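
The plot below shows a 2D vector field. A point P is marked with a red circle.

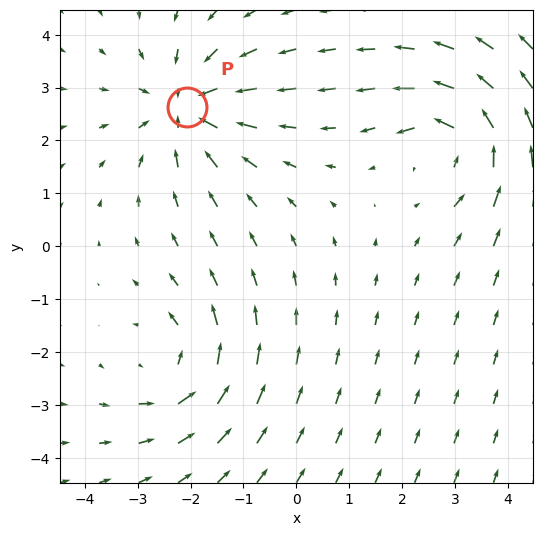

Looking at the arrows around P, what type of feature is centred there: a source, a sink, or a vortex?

sink

At P (-2.1, 2.6) the arrows converge inward. Divergence about -5, curl ≈0 — negative divergence with near-zero curl is a sink.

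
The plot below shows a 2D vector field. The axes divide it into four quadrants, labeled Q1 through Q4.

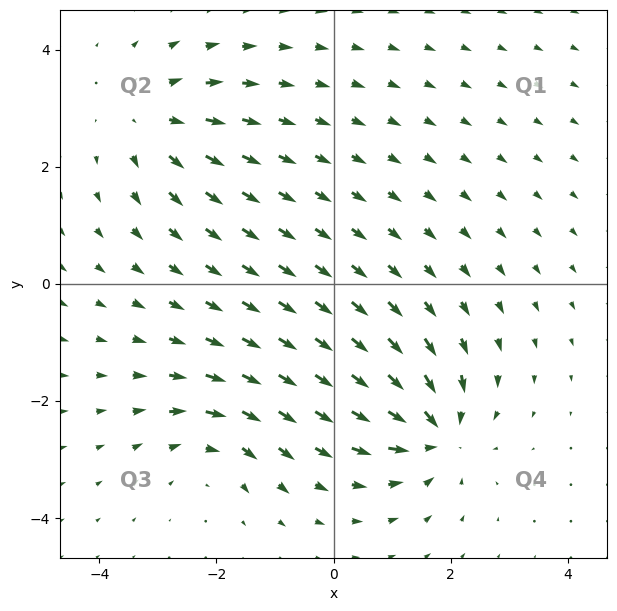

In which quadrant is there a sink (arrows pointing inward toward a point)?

The sink sits at approximately (1.7, -2.5), which lies in quadrant Q4. The divergence there is about -6, negative as expected for a sink.

Q4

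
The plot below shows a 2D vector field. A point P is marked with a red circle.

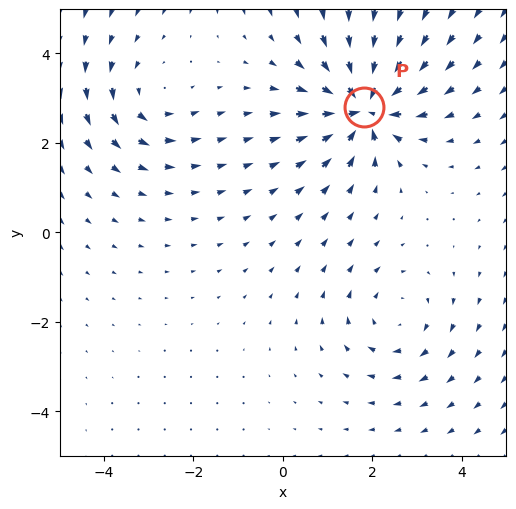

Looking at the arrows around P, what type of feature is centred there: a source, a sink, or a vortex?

sink

At P (1.8, 2.8) the arrows converge inward. Divergence about -6, curl ≈0 — negative divergence with near-zero curl is a sink.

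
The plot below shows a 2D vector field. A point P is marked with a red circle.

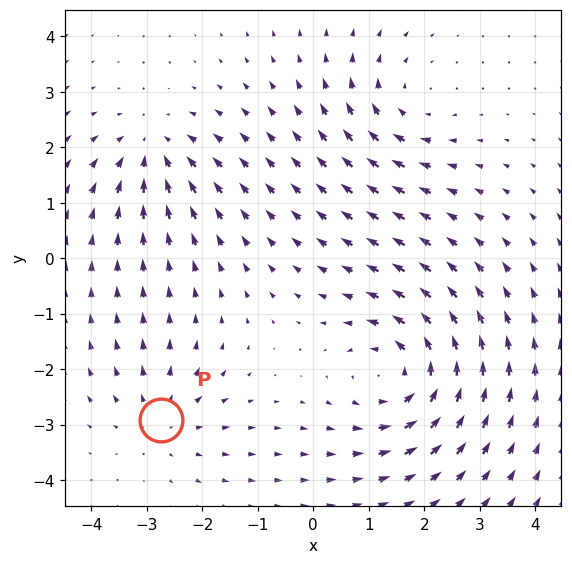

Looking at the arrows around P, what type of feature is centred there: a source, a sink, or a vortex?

At P (-2.7, -2.9) the arrows spread outward. Divergence about +3, curl ≈0 — positive divergence with near-zero curl is a source.

source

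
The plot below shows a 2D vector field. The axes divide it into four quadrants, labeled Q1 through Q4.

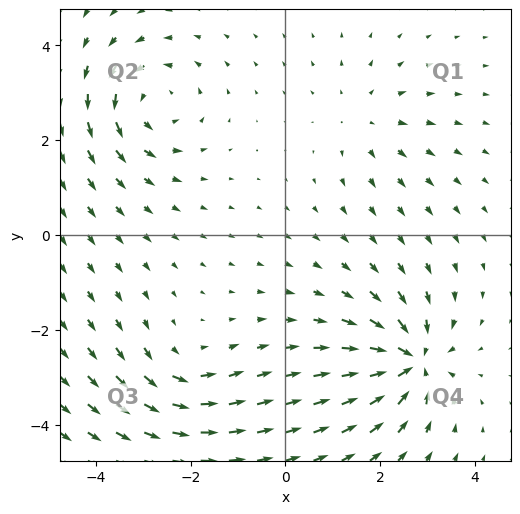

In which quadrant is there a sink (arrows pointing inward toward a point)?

The sink sits at approximately (2.7, -2.7), which lies in quadrant Q4. The divergence there is about -6, negative as expected for a sink.

Q4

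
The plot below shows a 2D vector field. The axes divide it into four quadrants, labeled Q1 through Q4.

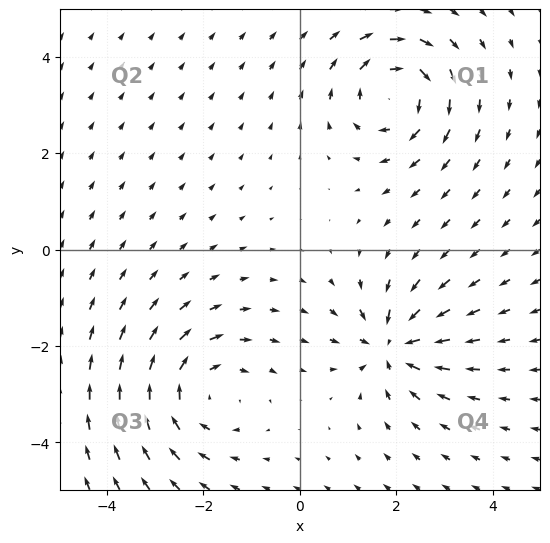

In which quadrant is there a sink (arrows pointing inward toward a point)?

The sink sits at approximately (1.9, -2.0), which lies in quadrant Q4. The divergence there is about -5, negative as expected for a sink.

Q4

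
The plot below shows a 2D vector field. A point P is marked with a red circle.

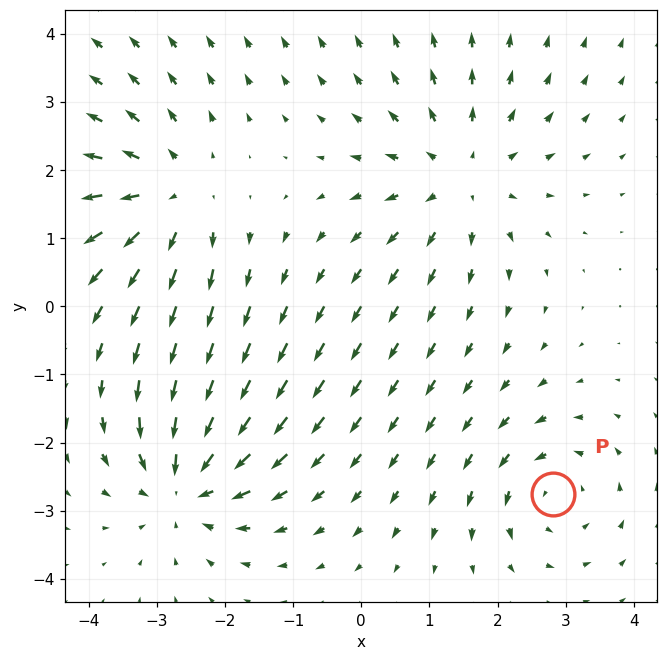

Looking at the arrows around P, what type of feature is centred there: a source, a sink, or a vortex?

vortex

At P (2.8, -2.8) the arrows circulate counterclockwise. Divergence ≈0, curl about +4 — near-zero divergence with nonzero curl is a vortex.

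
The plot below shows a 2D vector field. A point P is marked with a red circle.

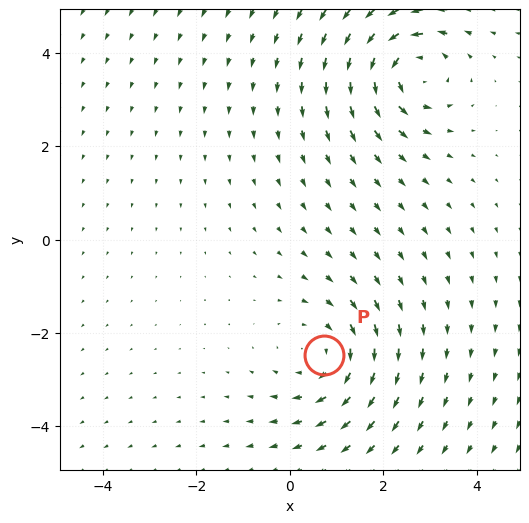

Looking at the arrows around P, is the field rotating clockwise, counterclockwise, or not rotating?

clockwise

Near P at (0.7, -2.5) the arrows circulate clockwise. The curl (z-component) there is about -3; negative curl means clockwise rotation.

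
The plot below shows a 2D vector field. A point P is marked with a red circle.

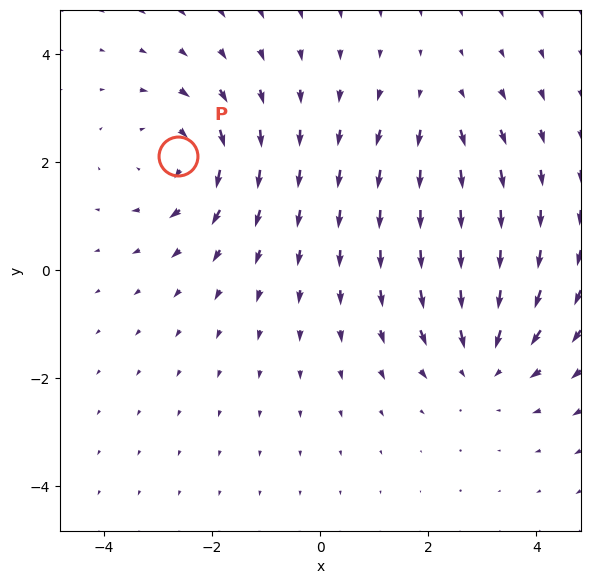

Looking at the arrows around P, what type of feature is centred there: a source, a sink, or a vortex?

At P (-2.6, 2.1) the arrows circulate clockwise. Divergence ≈0, curl about -5 — near-zero divergence with nonzero curl is a vortex.

vortex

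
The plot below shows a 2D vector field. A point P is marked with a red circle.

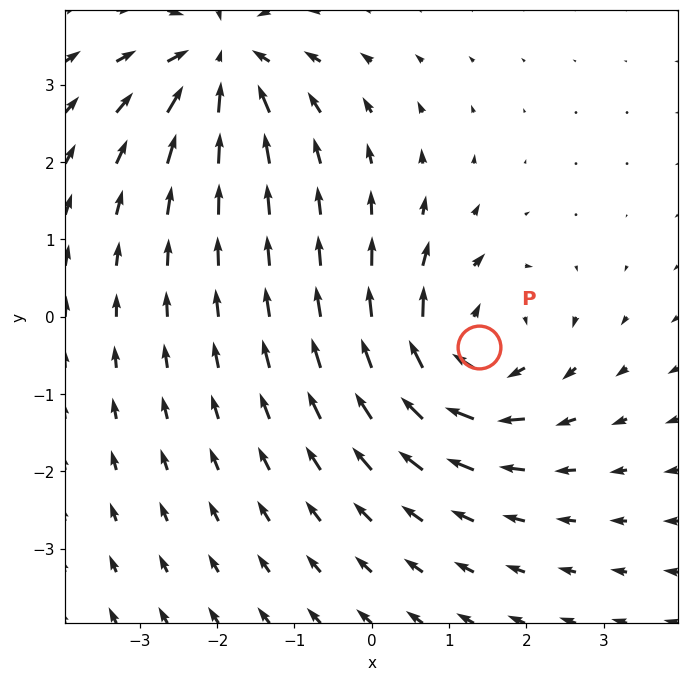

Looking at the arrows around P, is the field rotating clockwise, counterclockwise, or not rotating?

clockwise

Near P at (1.4, -0.4) the arrows circulate clockwise. The curl (z-component) there is about -5; negative curl means clockwise rotation.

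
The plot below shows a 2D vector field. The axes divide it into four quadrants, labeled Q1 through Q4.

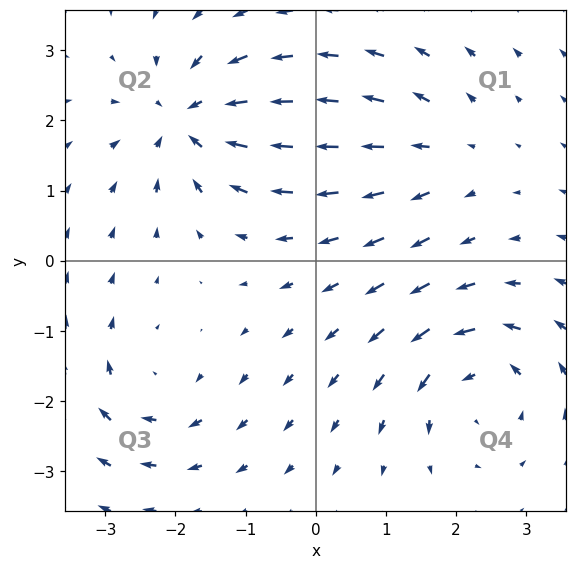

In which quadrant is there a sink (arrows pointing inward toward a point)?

Q2

The sink sits at approximately (-1.8, 2.0), which lies in quadrant Q2. The divergence there is about -5, negative as expected for a sink.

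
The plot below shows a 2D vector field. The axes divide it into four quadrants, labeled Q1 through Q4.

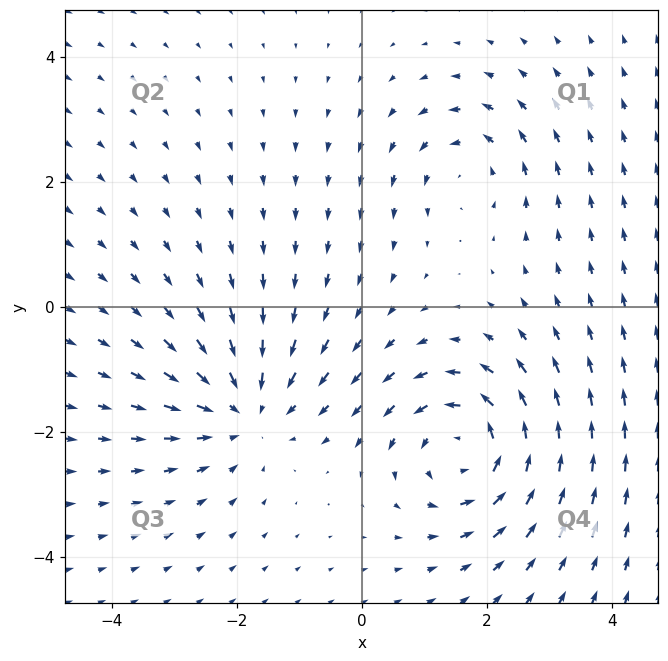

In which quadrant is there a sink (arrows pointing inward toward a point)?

Q3

The sink sits at approximately (-1.9, -1.6), which lies in quadrant Q3. The divergence there is about -3, negative as expected for a sink.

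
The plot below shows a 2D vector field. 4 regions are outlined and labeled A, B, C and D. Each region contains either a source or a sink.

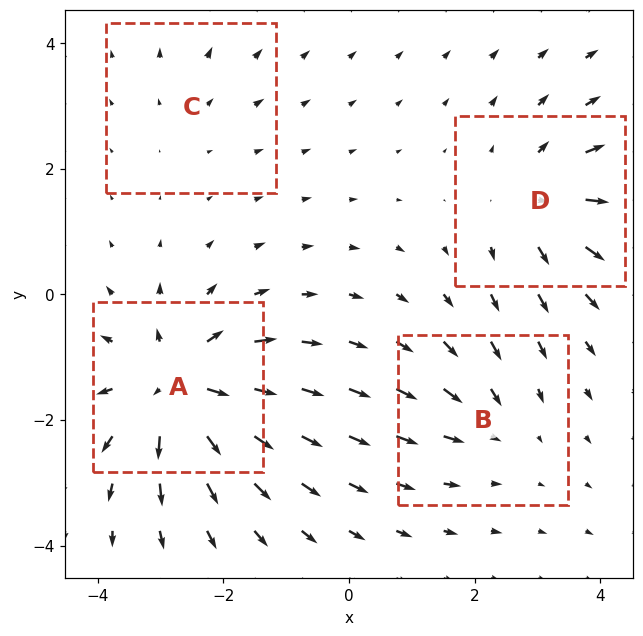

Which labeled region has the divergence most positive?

Divergence at each region's feature centre — A: about +8, B: about -3, C: about +2, D: about +5. Region A is most positive.

A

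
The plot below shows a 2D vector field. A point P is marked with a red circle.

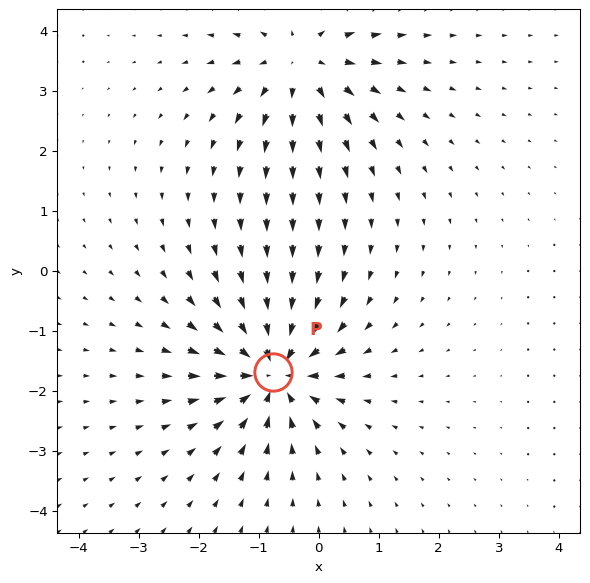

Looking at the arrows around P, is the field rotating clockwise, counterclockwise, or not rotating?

not rotating

Near P at (-0.8, -1.7) the arrows show no circulation. The curl there is ≈0.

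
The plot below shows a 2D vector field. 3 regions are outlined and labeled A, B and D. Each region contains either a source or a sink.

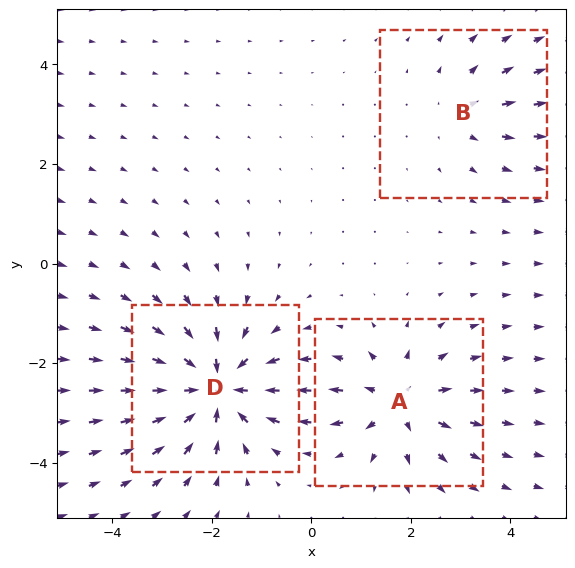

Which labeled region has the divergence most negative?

D

Divergence at each region's feature centre — A: about +4, B: about +2, D: about -6. Region D is most negative.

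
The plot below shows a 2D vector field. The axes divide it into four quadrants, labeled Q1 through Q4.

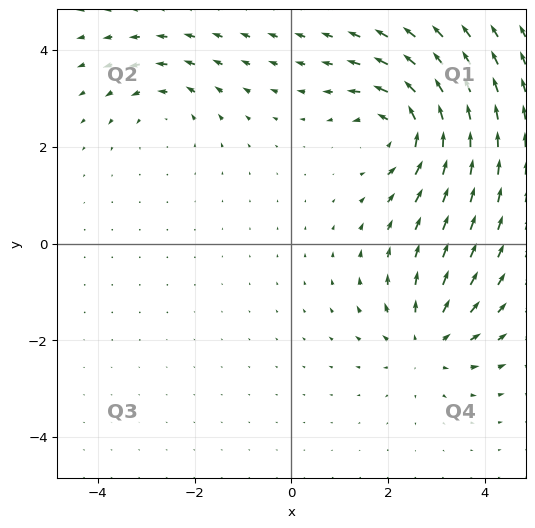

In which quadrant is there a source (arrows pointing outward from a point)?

Q4

The source sits at approximately (2.8, -2.0), which lies in quadrant Q4. The divergence there is about +4, positive as expected for a source.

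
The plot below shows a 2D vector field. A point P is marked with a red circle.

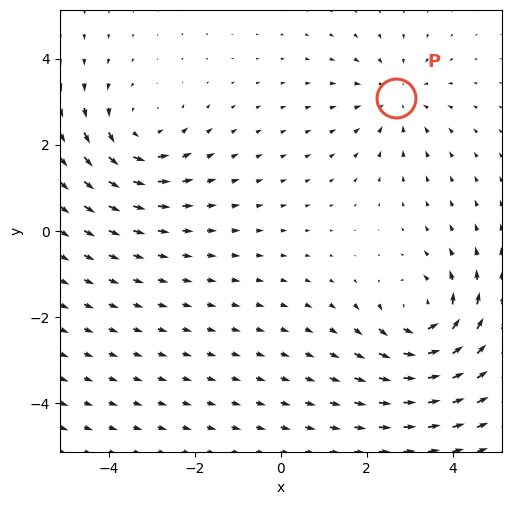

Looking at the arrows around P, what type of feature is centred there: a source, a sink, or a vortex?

At P (2.7, 3.1) the arrows converge inward. Divergence about -2, curl ≈0 — negative divergence with near-zero curl is a sink.

sink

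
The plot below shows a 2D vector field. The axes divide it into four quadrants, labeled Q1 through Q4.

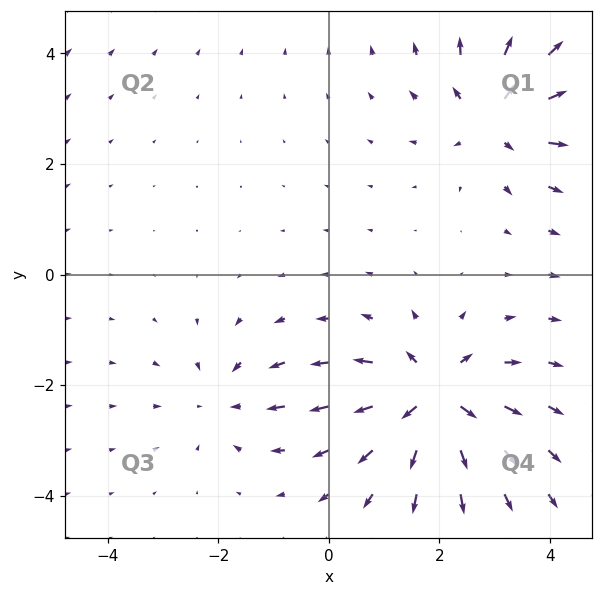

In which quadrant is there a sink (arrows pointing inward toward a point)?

Q3

The sink sits at approximately (-1.9, -2.3), which lies in quadrant Q3. The divergence there is about -3, negative as expected for a sink.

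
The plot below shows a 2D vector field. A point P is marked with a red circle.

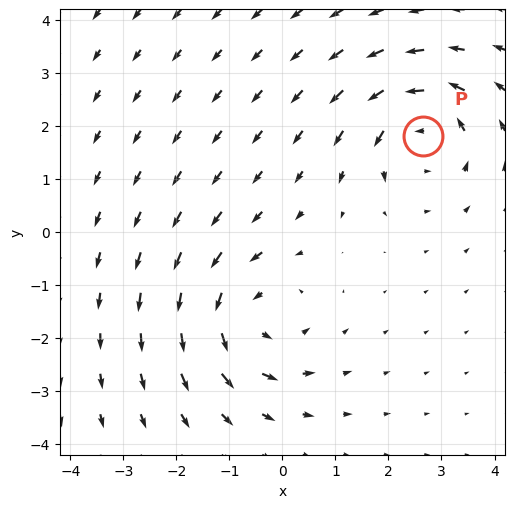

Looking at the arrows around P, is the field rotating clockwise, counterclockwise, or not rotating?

Near P at (2.7, 1.8) the arrows circulate counterclockwise. The curl (z-component) there is about +5; positive curl means counterclockwise rotation.

counterclockwise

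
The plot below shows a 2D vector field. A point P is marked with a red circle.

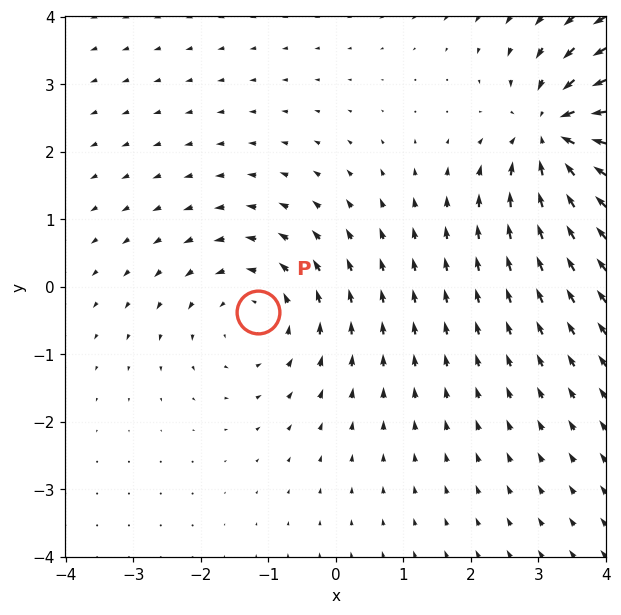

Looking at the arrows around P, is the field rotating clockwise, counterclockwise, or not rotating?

Near P at (-1.1, -0.4) the arrows circulate counterclockwise. The curl (z-component) there is about +3; positive curl means counterclockwise rotation.

counterclockwise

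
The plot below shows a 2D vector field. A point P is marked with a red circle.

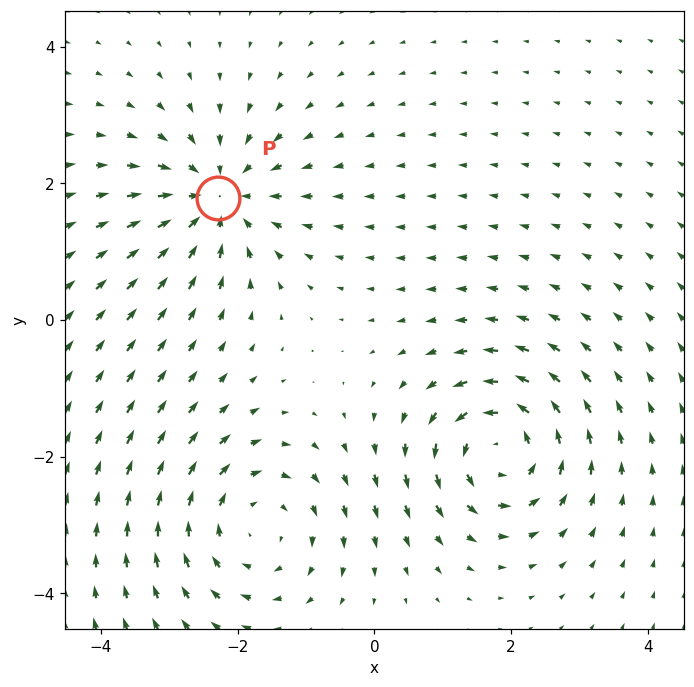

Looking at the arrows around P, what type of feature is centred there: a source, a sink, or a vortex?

sink

At P (-2.3, 1.8) the arrows converge inward. Divergence about -5, curl ≈0 — negative divergence with near-zero curl is a sink.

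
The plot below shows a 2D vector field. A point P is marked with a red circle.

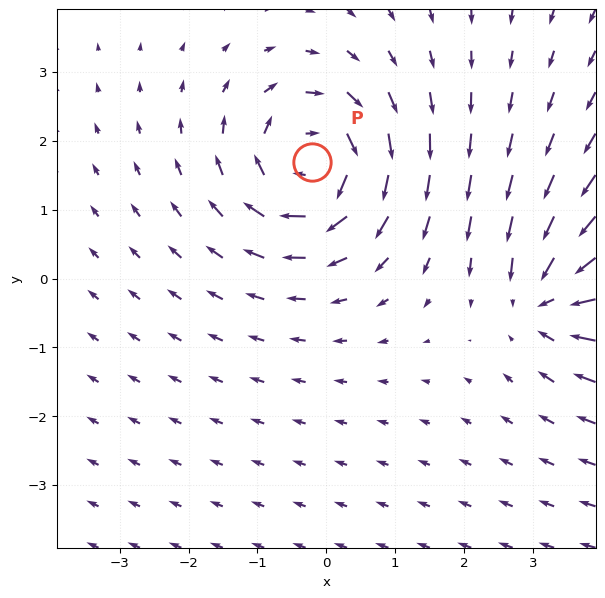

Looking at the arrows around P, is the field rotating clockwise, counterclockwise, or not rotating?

clockwise

Near P at (-0.2, 1.7) the arrows circulate clockwise. The curl (z-component) there is about -5; negative curl means clockwise rotation.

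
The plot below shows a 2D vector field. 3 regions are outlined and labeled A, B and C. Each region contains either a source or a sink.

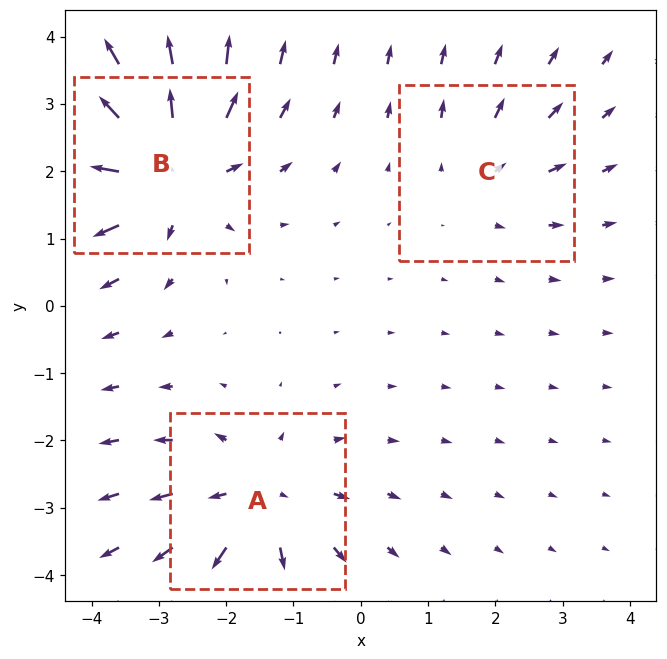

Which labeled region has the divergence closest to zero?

Divergence at each region's feature centre — A: about +3, B: about +5, C: about +2. Region C is closest to zero.

C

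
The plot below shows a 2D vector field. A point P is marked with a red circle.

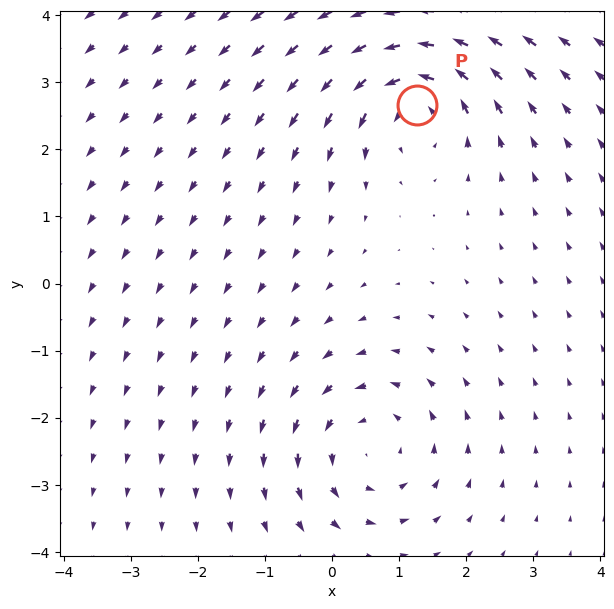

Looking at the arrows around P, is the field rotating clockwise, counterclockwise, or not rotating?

Near P at (1.3, 2.7) the arrows circulate counterclockwise. The curl (z-component) there is about +5; positive curl means counterclockwise rotation.

counterclockwise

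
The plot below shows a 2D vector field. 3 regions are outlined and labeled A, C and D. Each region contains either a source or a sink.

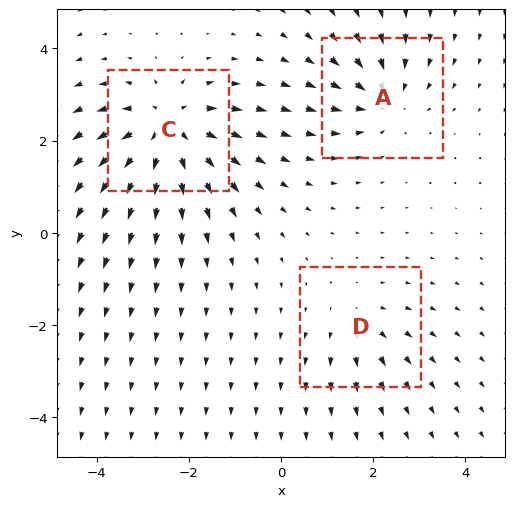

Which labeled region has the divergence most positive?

Divergence at each region's feature centre — A: about -3, C: about +5, D: about +2. Region C is most positive.

C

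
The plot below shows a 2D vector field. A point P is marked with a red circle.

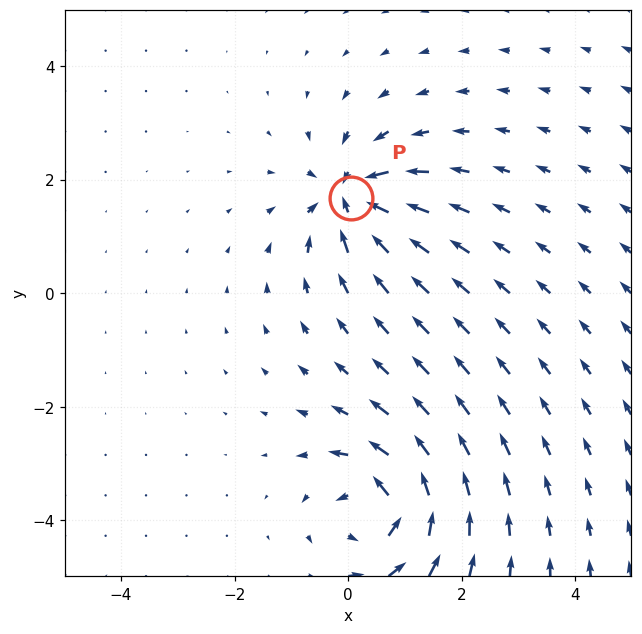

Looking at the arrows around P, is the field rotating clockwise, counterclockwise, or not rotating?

not rotating

Near P at (0.1, 1.7) the arrows show no circulation. The curl there is ≈0.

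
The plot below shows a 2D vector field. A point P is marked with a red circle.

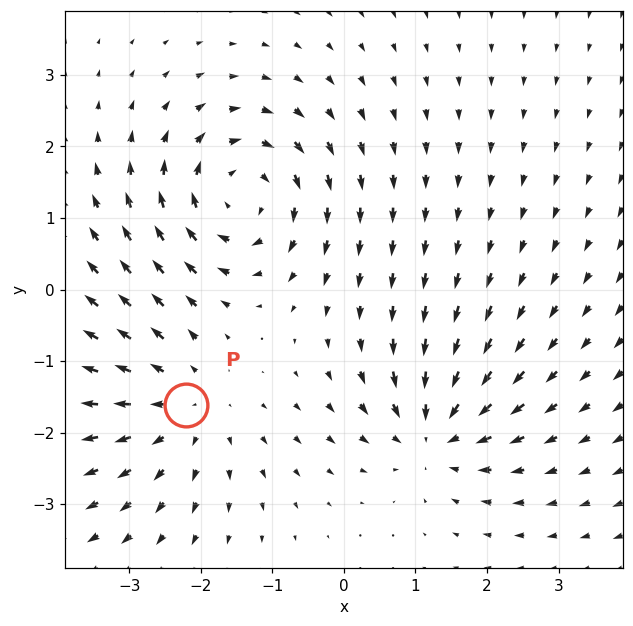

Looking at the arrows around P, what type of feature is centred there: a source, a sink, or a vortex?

At P (-2.2, -1.6) the arrows spread outward. Divergence about +3, curl ≈0 — positive divergence with near-zero curl is a source.

source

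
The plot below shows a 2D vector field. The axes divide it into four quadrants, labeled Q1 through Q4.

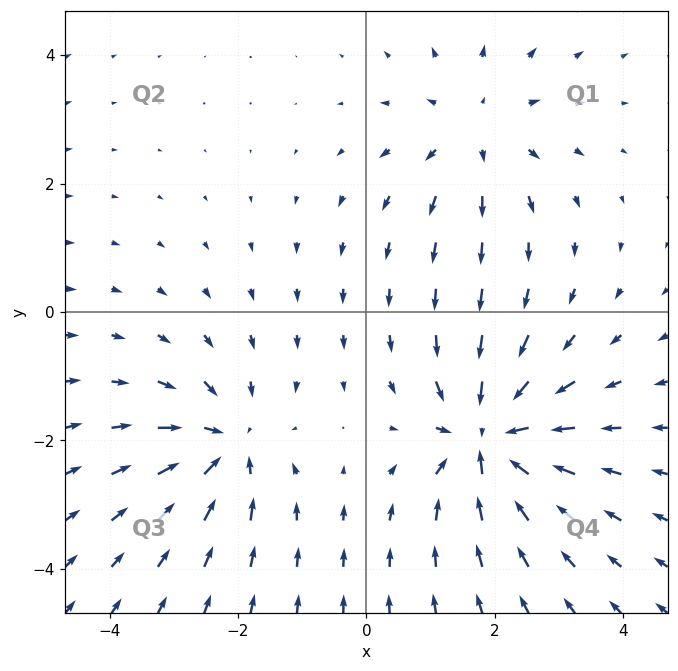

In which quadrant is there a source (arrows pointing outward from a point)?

Q1

The source sits at approximately (1.7, 2.8), which lies in quadrant Q1. The divergence there is about +3, positive as expected for a source.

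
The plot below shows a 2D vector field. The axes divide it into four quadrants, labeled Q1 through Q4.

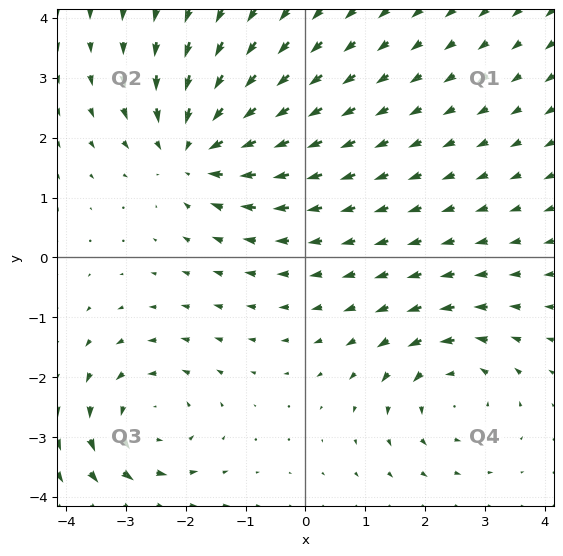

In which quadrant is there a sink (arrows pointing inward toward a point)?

The sink sits at approximately (-1.8, 1.8), which lies in quadrant Q2. The divergence there is about -5, negative as expected for a sink.

Q2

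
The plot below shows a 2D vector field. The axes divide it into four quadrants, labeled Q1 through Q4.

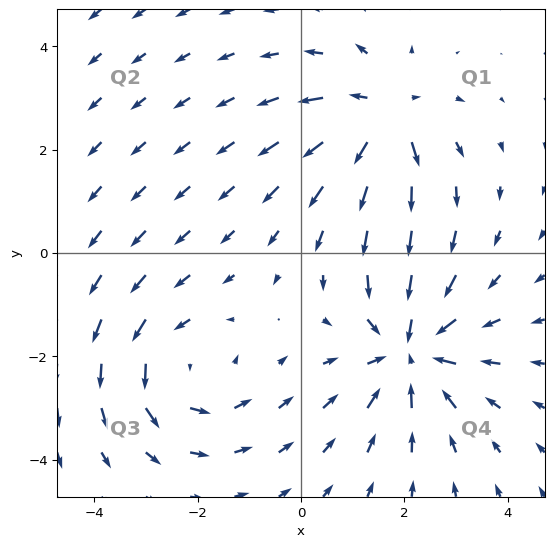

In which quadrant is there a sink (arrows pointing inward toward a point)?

Q4

The sink sits at approximately (2.1, -1.9), which lies in quadrant Q4. The divergence there is about -4, negative as expected for a sink.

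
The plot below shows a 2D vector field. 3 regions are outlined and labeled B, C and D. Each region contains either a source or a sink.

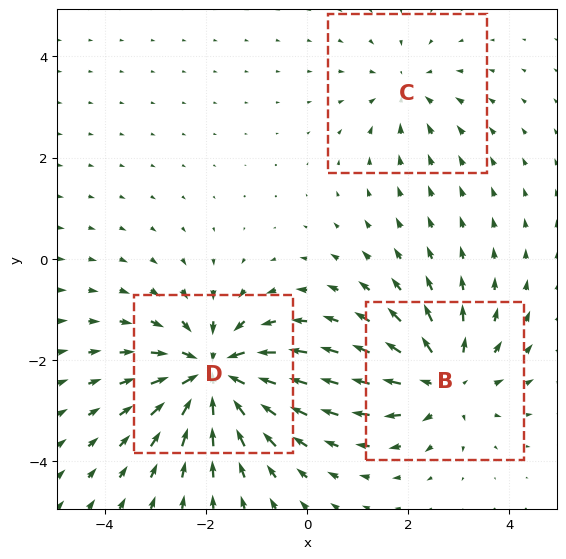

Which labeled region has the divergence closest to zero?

C

Divergence at each region's feature centre — B: about +4, C: about -2, D: about -5. Region C is closest to zero.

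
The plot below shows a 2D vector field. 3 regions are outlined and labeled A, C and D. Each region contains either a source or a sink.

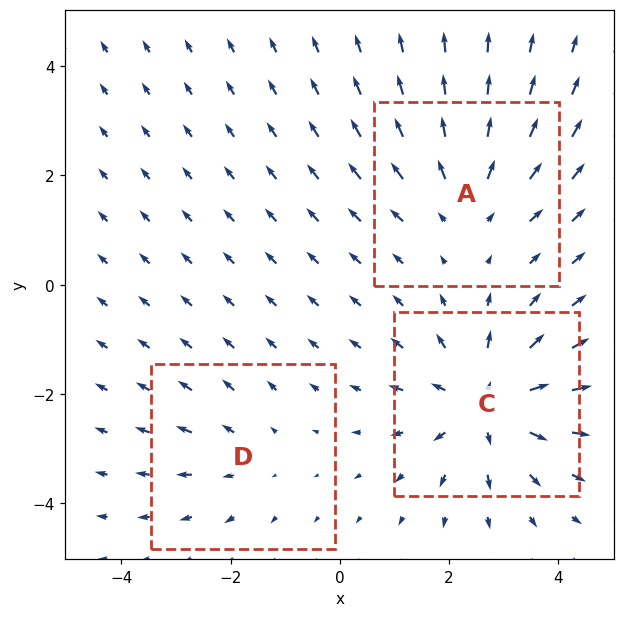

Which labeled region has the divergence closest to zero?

D

Divergence at each region's feature centre — A: about +3, C: about +4, D: about +2. Region D is closest to zero.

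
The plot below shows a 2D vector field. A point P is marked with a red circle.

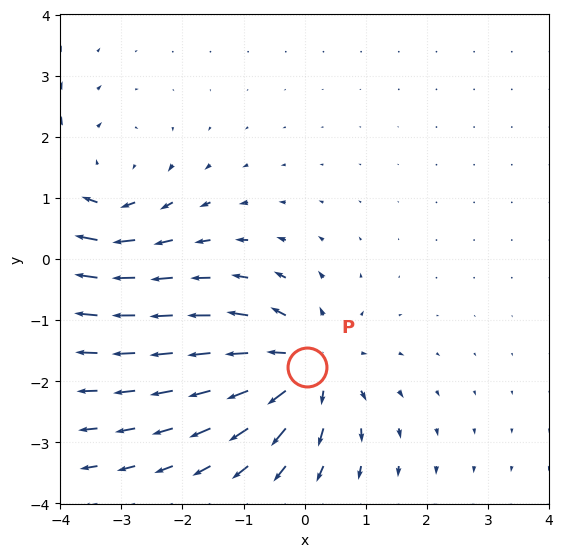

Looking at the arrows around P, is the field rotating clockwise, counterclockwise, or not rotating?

Near P at (0.0, -1.8) the arrows show no circulation. The curl there is ≈0.

not rotating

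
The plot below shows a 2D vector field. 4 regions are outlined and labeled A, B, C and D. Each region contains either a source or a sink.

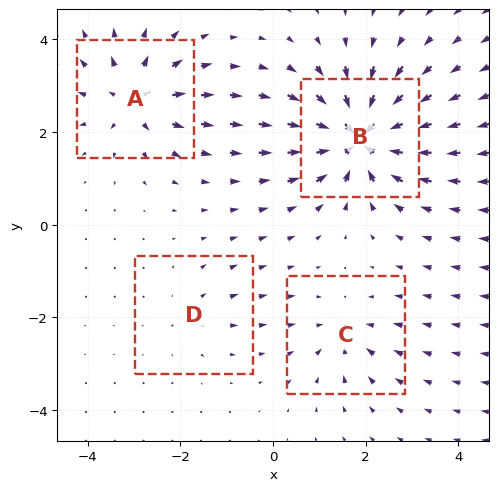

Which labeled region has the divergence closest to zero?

D

Divergence at each region's feature centre — A: about +6, B: about -9, C: about -4, D: about +3. Region D is closest to zero.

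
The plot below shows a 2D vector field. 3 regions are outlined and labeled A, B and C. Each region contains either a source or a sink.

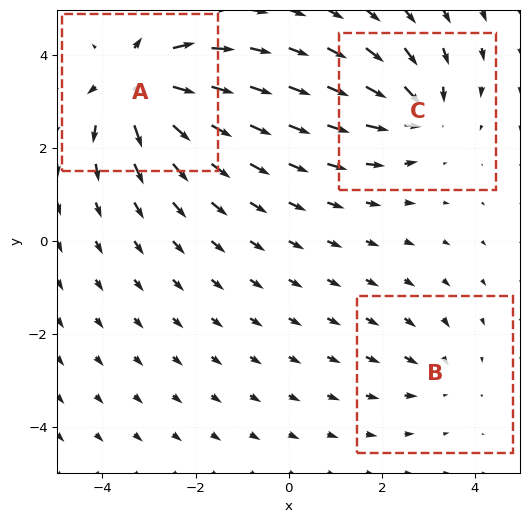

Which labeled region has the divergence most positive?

A

Divergence at each region's feature centre — A: about +6, B: about -2, C: about -4. Region A is most positive.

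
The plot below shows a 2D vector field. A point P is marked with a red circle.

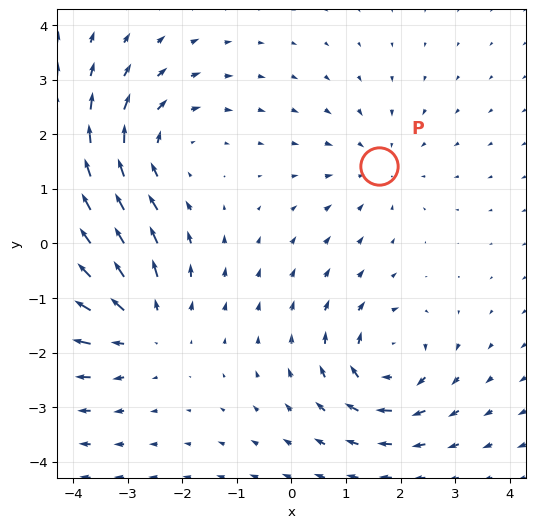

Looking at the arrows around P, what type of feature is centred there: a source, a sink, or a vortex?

sink

At P (1.6, 1.4) the arrows converge inward. Divergence about -2, curl ≈0 — negative divergence with near-zero curl is a sink.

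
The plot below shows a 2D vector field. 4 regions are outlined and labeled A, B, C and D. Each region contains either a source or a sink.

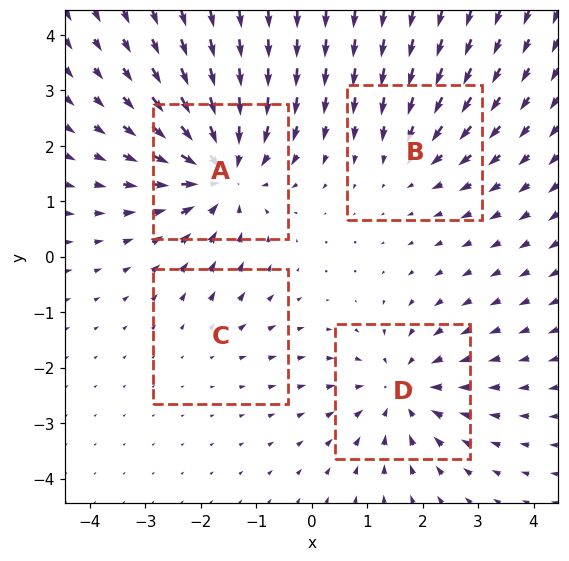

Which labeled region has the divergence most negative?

Divergence at each region's feature centre — A: about -6, B: about -3, C: about +2, D: about -5. Region A is most negative.

A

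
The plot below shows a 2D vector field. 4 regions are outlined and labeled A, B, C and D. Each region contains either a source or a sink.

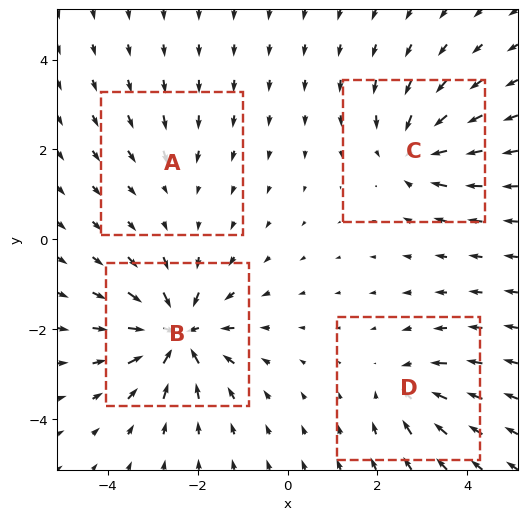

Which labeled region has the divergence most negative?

B

Divergence at each region's feature centre — A: about -2, B: about -9, C: about -6, D: about -4. Region B is most negative.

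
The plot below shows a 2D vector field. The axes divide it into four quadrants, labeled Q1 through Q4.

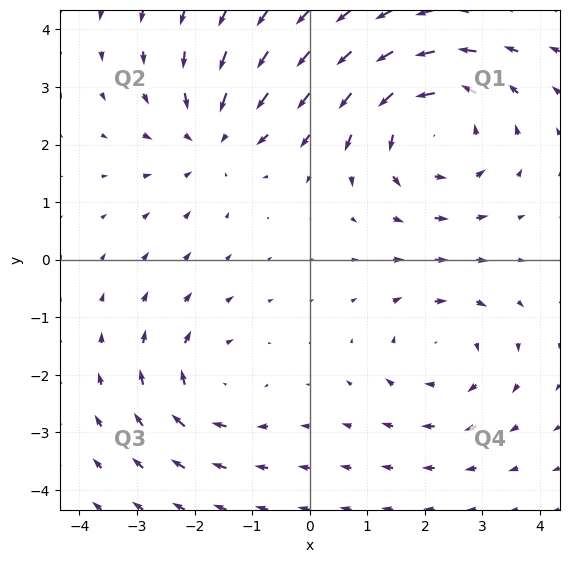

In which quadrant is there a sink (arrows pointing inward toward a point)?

The sink sits at approximately (-1.7, 2.1), which lies in quadrant Q2. The divergence there is about -3, negative as expected for a sink.

Q2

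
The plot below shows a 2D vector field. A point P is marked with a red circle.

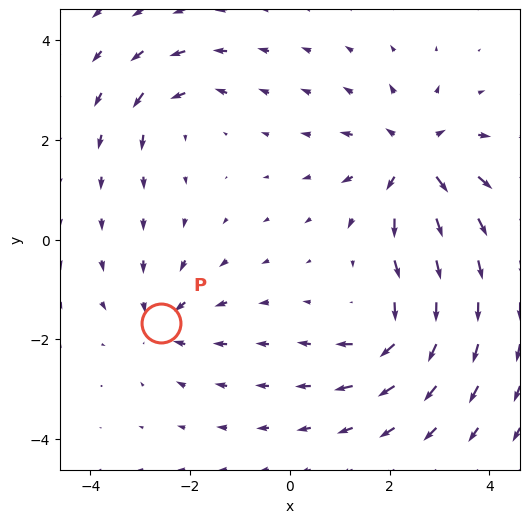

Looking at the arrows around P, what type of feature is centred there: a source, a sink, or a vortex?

At P (-2.6, -1.7) the arrows converge inward. Divergence about -4, curl ≈0 — negative divergence with near-zero curl is a sink.

sink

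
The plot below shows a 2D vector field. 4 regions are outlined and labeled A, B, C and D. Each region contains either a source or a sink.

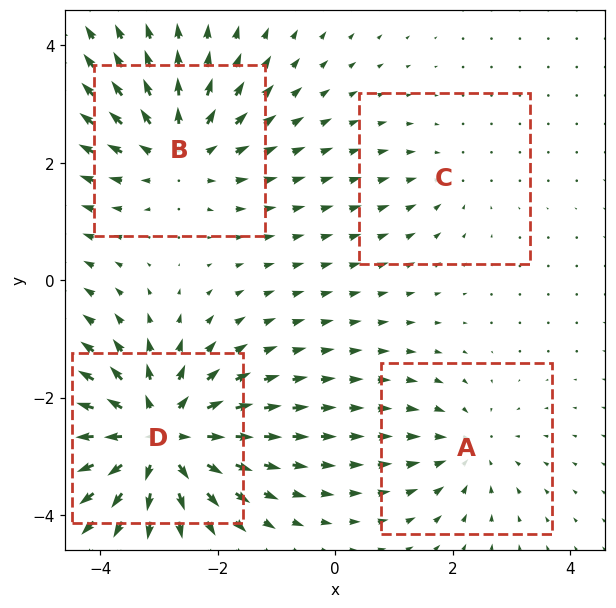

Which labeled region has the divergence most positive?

D

Divergence at each region's feature centre — A: about -3, B: about +5, C: about -2, D: about +7. Region D is most positive.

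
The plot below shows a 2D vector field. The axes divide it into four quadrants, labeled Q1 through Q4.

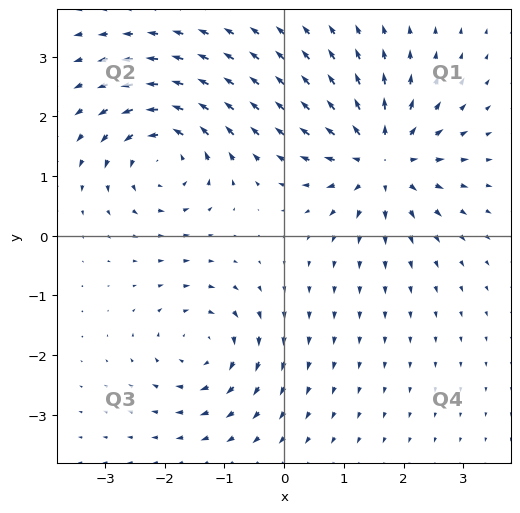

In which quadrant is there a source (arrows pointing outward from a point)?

Q1

The source sits at approximately (1.6, 1.3), which lies in quadrant Q1. The divergence there is about +6, positive as expected for a source.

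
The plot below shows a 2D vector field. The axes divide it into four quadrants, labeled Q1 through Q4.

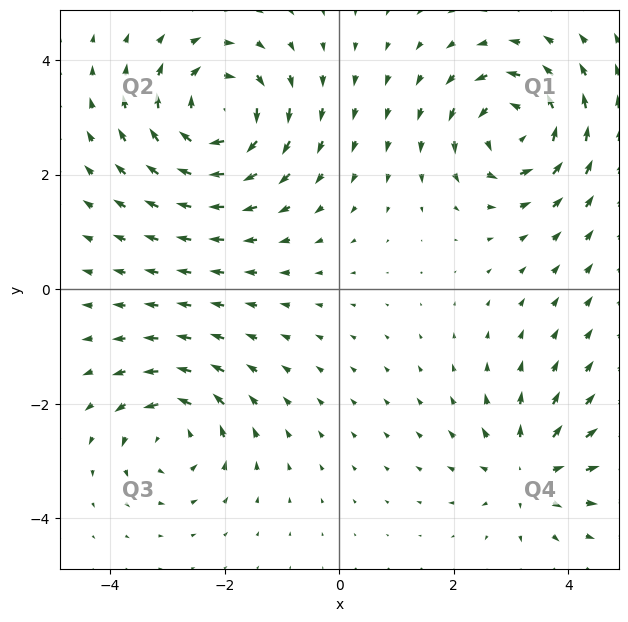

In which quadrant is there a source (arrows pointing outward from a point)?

Q4

The source sits at approximately (3.3, -3.2), which lies in quadrant Q4. The divergence there is about +4, positive as expected for a source.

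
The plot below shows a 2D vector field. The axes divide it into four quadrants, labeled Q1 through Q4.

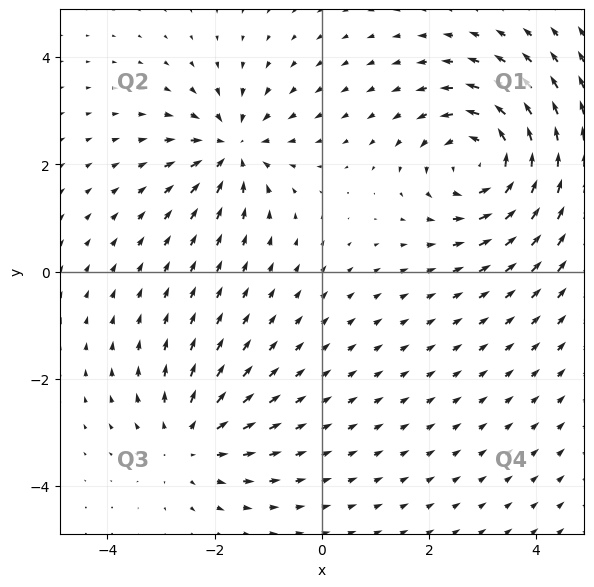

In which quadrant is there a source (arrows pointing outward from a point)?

Q3

The source sits at approximately (-2.5, -3.2), which lies in quadrant Q3. The divergence there is about +3, positive as expected for a source.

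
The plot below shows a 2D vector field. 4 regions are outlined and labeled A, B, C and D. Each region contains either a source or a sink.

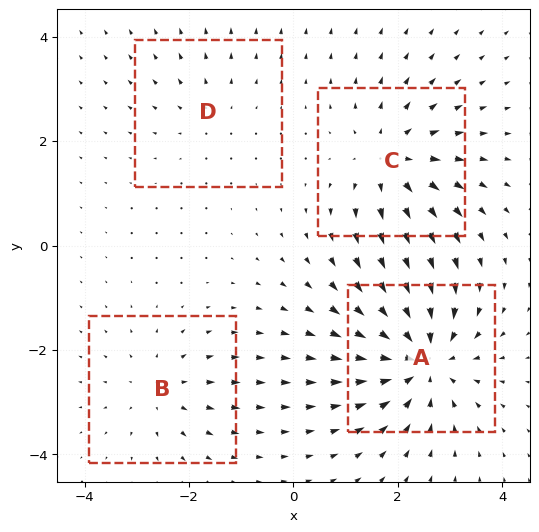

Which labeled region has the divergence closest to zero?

Divergence at each region's feature centre — A: about -6, B: about +3, C: about +5, D: about +2. Region D is closest to zero.

D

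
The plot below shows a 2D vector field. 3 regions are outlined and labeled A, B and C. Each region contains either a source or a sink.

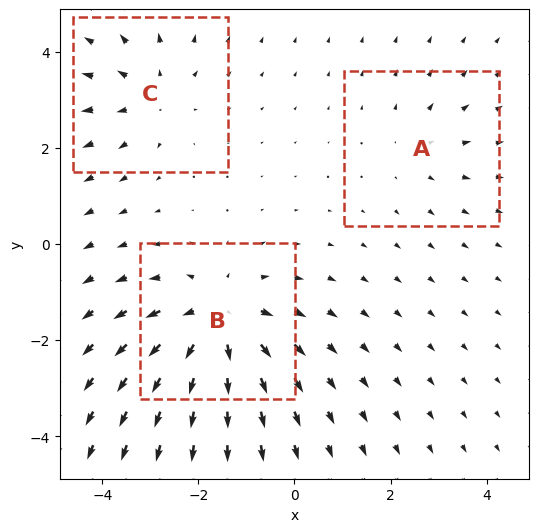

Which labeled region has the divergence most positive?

B

Divergence at each region's feature centre — A: about +2, B: about +4, C: about +3. Region B is most positive.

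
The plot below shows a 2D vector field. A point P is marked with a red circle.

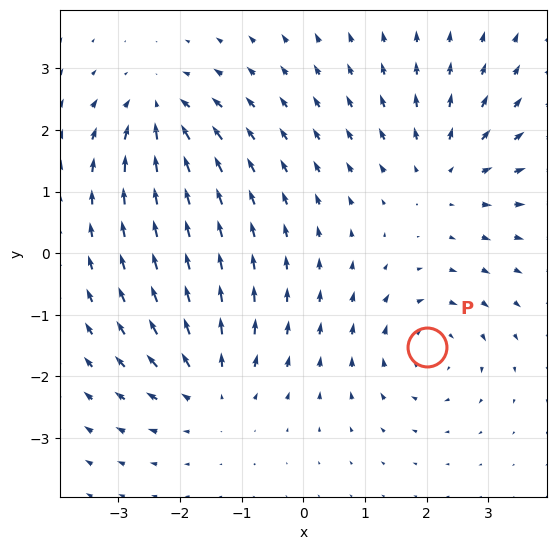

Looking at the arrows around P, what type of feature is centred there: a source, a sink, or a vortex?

At P (2.0, -1.5) the arrows circulate clockwise. Divergence ≈0, curl about -4 — near-zero divergence with nonzero curl is a vortex.

vortex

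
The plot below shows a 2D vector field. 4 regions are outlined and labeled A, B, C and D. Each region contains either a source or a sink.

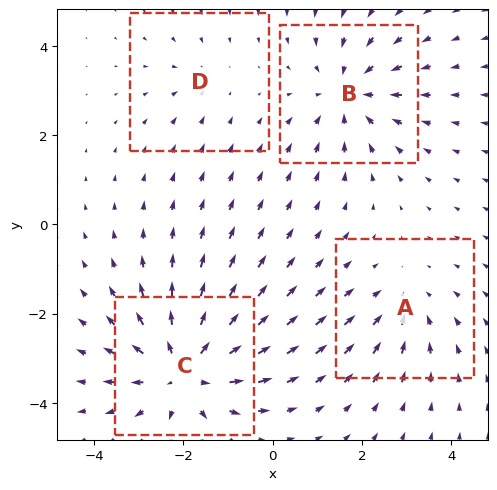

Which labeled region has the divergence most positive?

Divergence at each region's feature centre — A: about -3, B: about -4, C: about +6, D: about -2. Region C is most positive.

C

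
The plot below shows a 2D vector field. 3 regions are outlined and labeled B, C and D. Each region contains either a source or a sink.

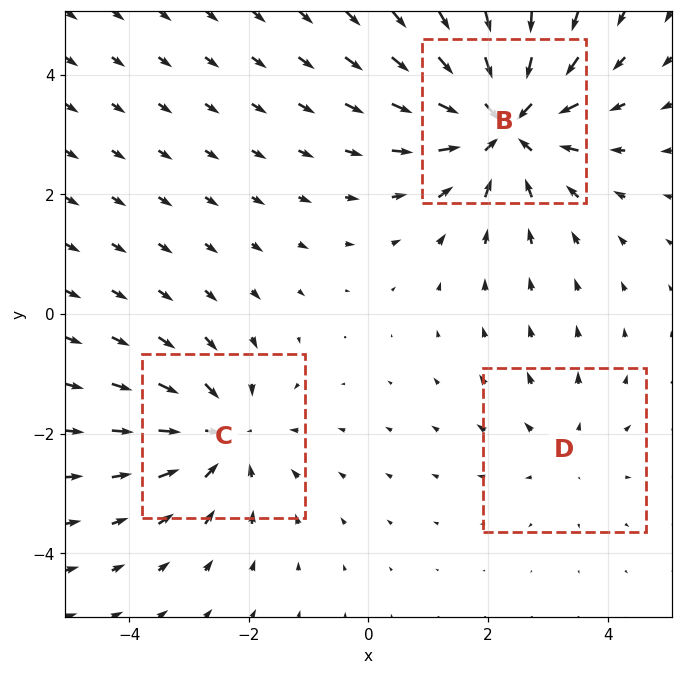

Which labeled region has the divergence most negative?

Divergence at each region's feature centre — B: about -5, C: about -3, D: about +2. Region B is most negative.

B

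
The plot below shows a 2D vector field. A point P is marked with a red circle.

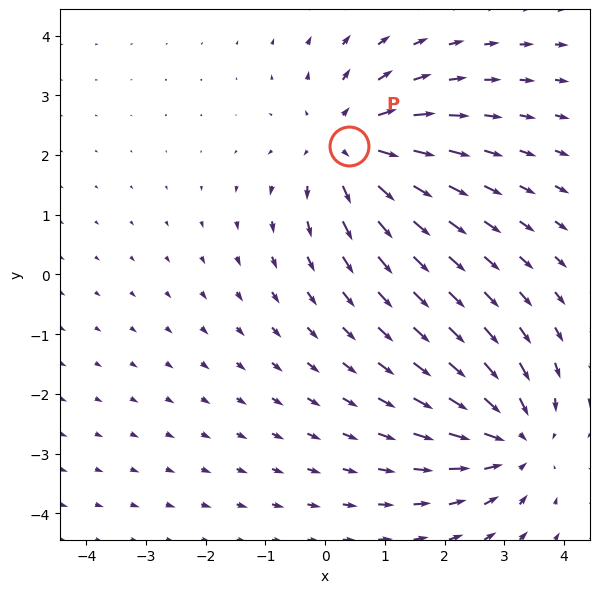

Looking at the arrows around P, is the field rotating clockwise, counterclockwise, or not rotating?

Near P at (0.4, 2.2) the arrows show no circulation. The curl there is ≈0.

not rotating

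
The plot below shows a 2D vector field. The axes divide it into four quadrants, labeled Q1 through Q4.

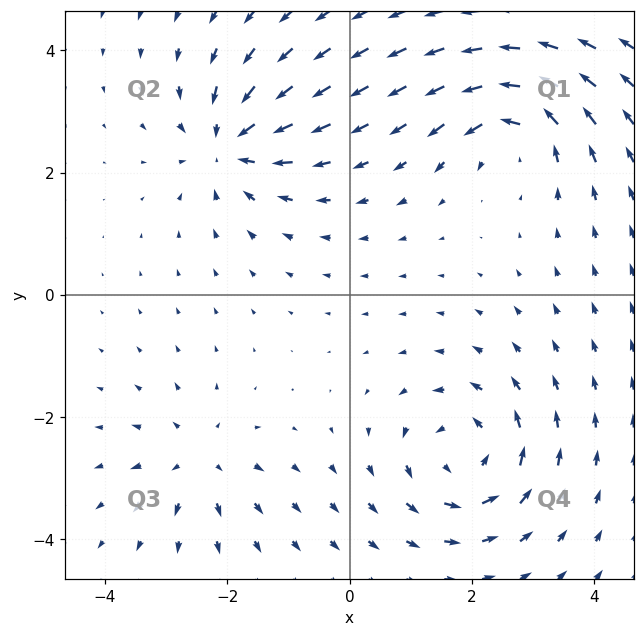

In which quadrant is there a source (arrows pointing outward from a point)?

The source sits at approximately (-2.5, -2.7), which lies in quadrant Q3. The divergence there is about +4, positive as expected for a source.

Q3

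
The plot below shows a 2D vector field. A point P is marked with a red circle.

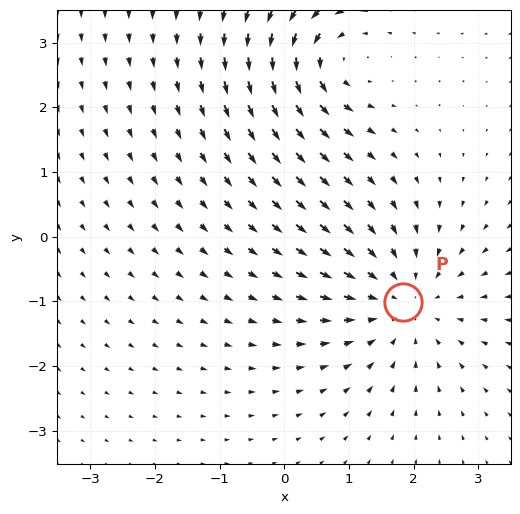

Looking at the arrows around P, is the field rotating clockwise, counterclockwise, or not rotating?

not rotating

Near P at (1.8, -1.0) the arrows show no circulation. The curl there is ≈0.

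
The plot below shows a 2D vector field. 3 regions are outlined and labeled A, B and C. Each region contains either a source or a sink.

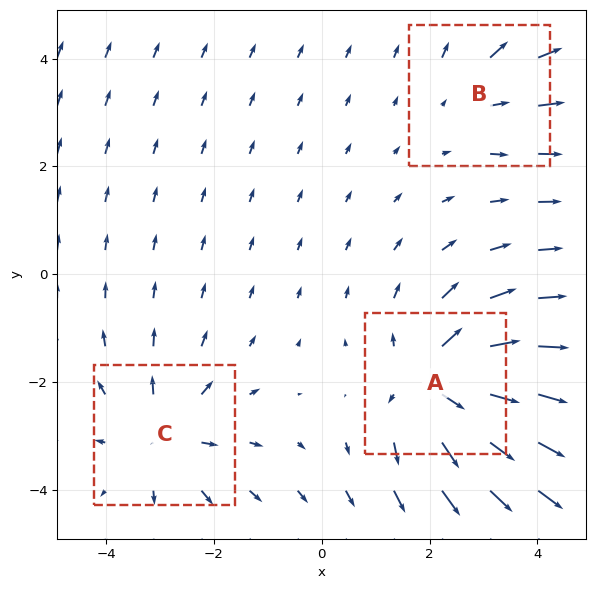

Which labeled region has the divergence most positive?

Divergence at each region's feature centre — A: about +5, B: about +2, C: about +3. Region A is most positive.

A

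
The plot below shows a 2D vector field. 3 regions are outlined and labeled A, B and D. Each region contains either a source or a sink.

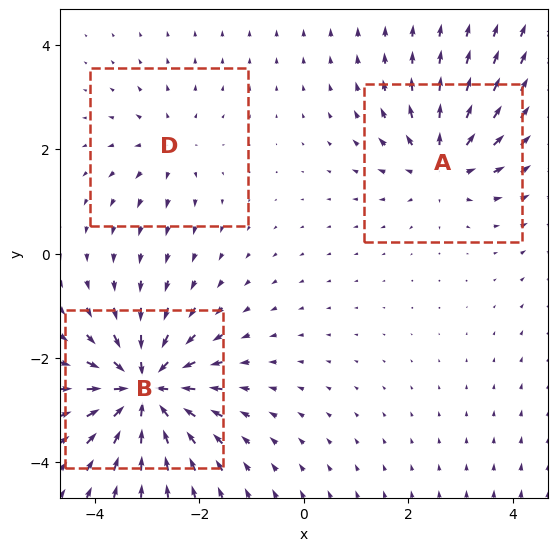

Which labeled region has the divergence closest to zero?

Divergence at each region's feature centre — A: about +4, B: about -6, D: about +3. Region D is closest to zero.

D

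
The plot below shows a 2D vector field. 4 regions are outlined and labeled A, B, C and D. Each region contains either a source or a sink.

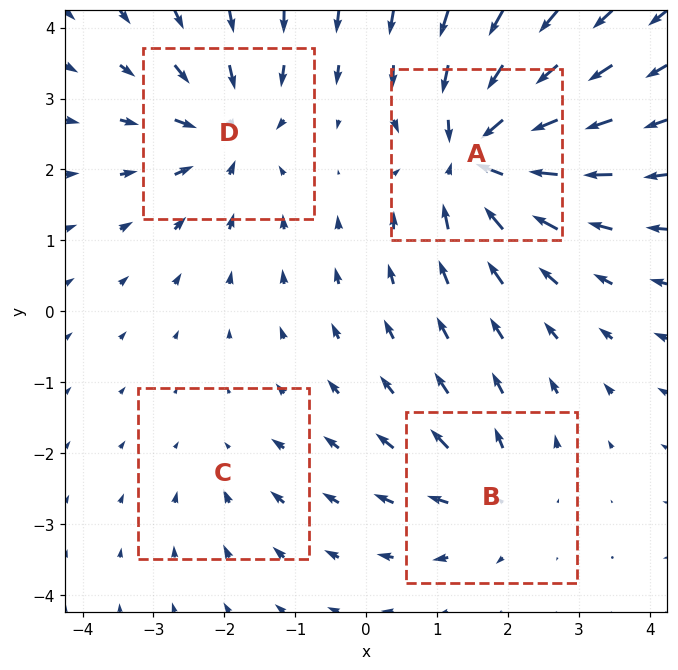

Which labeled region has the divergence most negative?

A

Divergence at each region's feature centre — A: about -9, B: about +4, C: about -2, D: about -6. Region A is most negative.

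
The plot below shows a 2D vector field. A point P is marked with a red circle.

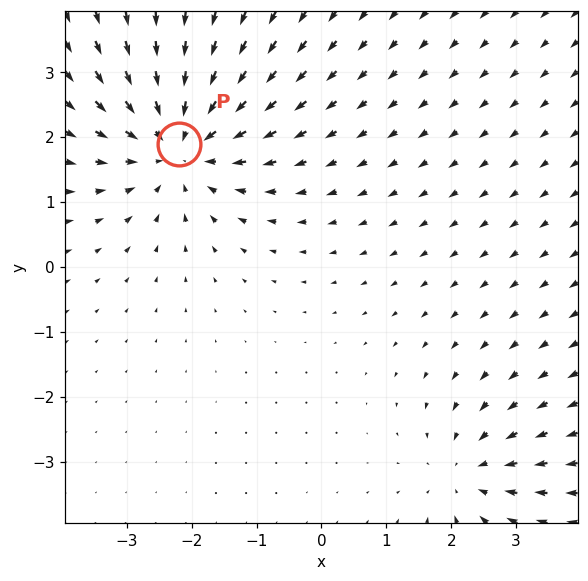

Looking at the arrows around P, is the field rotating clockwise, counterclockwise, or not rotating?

not rotating

Near P at (-2.2, 1.9) the arrows show no circulation. The curl there is ≈0.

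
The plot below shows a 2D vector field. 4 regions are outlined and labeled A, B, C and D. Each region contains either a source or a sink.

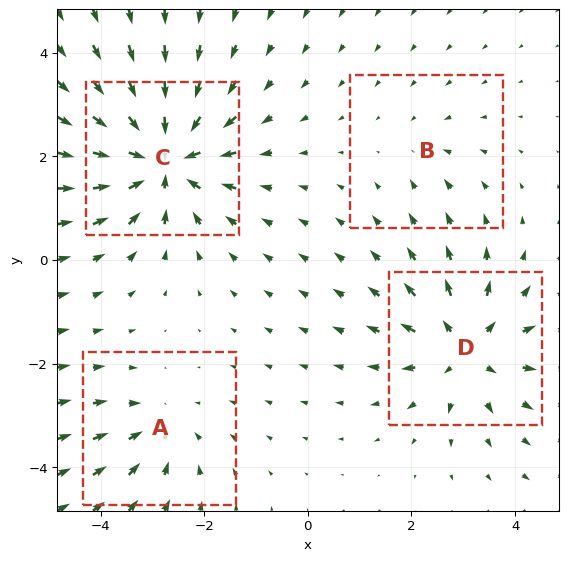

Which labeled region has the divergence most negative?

C

Divergence at each region's feature centre — A: about -3, B: about -2, C: about -7, D: about +5. Region C is most negative.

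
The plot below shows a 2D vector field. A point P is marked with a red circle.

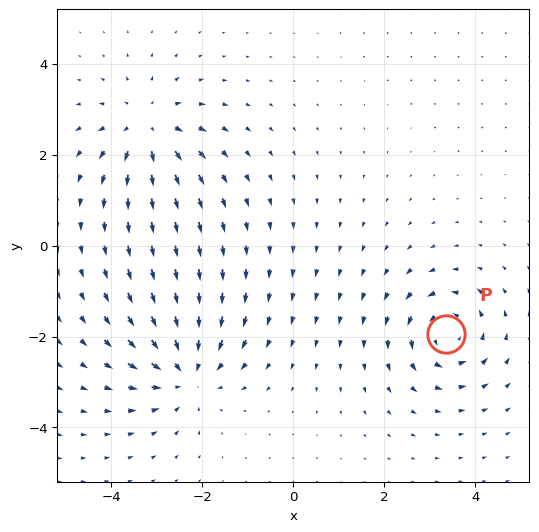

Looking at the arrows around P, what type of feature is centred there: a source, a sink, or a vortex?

vortex

At P (3.4, -1.9) the arrows circulate counterclockwise. Divergence ≈0, curl about +5 — near-zero divergence with nonzero curl is a vortex.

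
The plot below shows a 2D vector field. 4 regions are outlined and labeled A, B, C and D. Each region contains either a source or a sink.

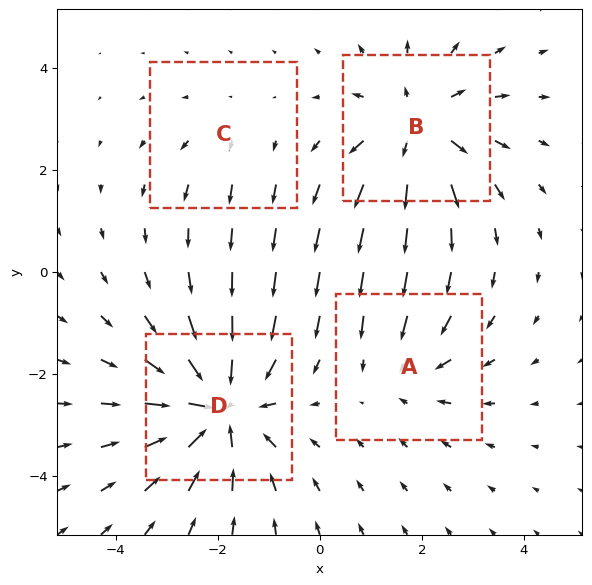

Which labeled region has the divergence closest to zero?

Divergence at each region's feature centre — A: about -3, B: about +5, C: about +2, D: about -6. Region C is closest to zero.

C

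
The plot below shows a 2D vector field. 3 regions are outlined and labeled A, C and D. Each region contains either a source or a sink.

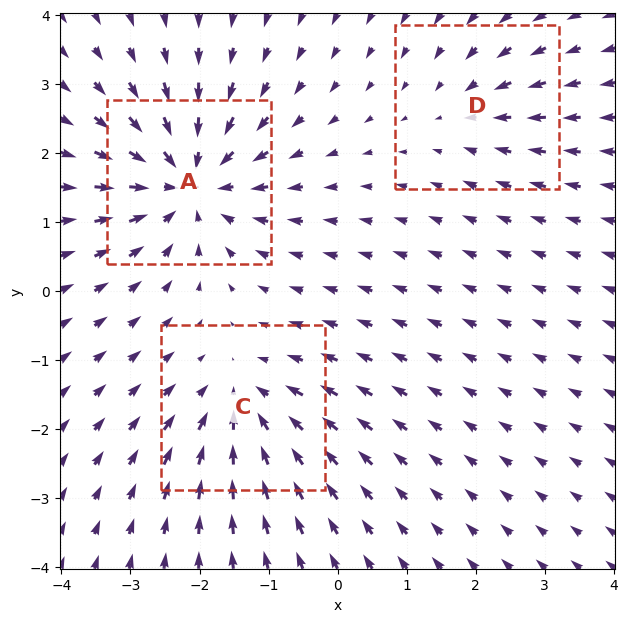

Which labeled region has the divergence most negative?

A

Divergence at each region's feature centre — A: about -5, C: about -3, D: about -2. Region A is most negative.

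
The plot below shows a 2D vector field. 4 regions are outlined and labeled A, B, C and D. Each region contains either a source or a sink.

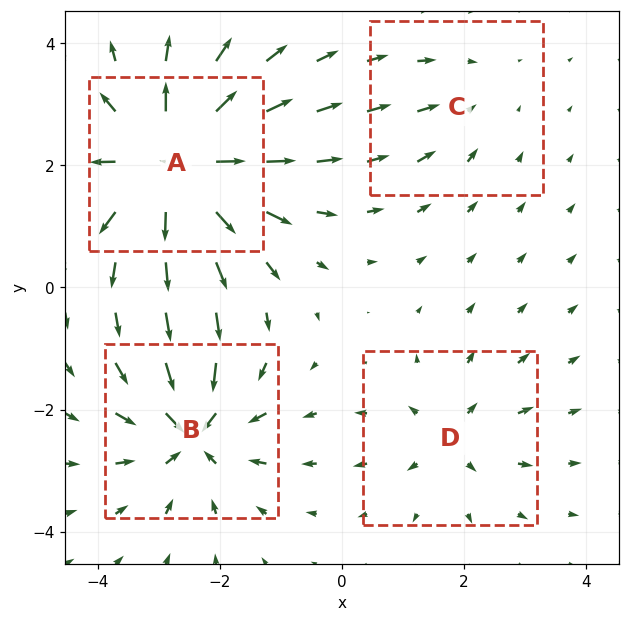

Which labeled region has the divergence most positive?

A

Divergence at each region's feature centre — A: about +9, B: about -7, C: about -2, D: about +4. Region A is most positive.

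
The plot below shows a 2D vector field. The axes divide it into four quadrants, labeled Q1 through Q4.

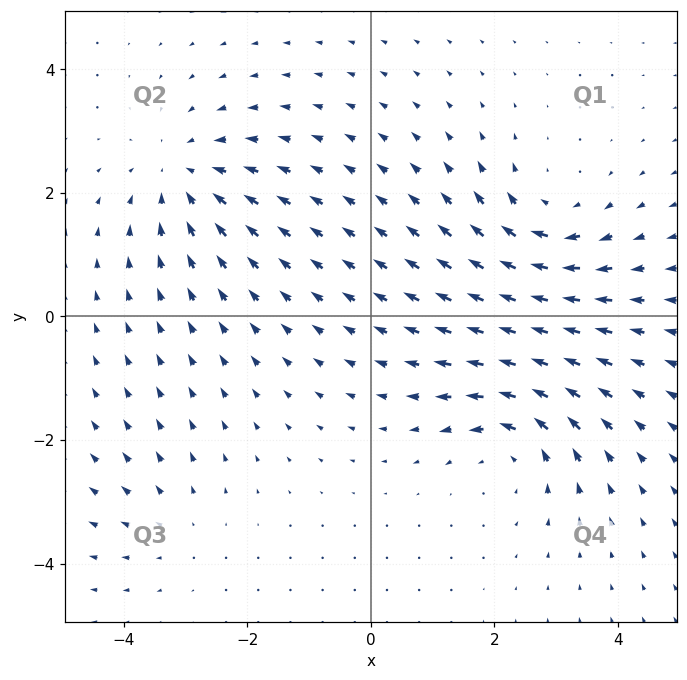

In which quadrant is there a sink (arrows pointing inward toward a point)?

Q2

The sink sits at approximately (-3.0, 2.3), which lies in quadrant Q2. The divergence there is about -4, negative as expected for a sink.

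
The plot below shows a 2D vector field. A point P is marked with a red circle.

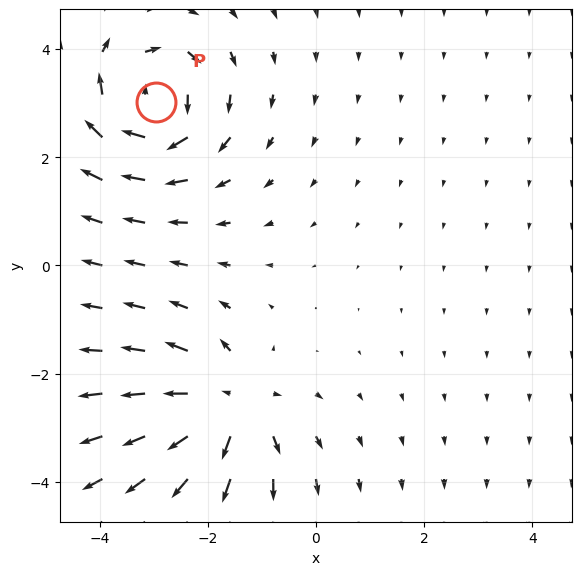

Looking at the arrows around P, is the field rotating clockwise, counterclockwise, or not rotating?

Near P at (-3.0, 3.0) the arrows circulate clockwise. The curl (z-component) there is about -4; negative curl means clockwise rotation.

clockwise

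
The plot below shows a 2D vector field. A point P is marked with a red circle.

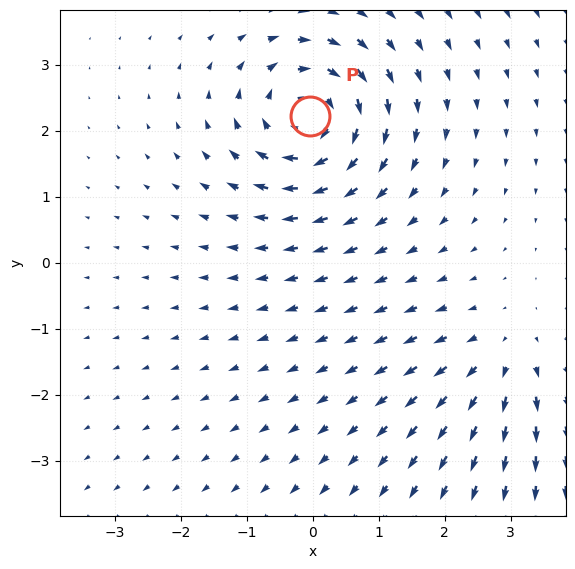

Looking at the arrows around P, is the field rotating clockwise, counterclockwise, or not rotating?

clockwise

Near P at (-0.0, 2.2) the arrows circulate clockwise. The curl (z-component) there is about -5; negative curl means clockwise rotation.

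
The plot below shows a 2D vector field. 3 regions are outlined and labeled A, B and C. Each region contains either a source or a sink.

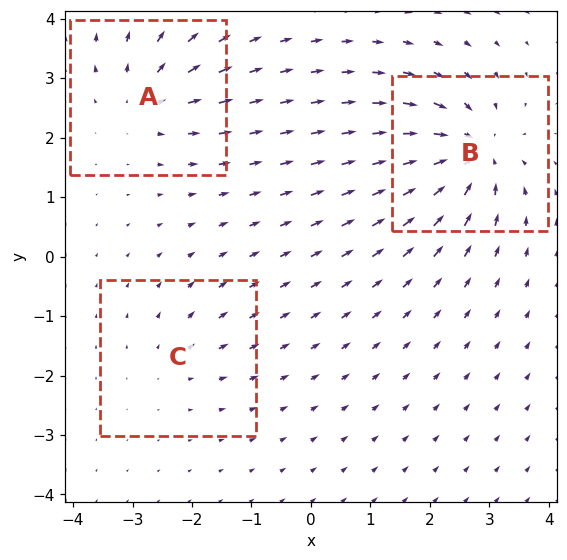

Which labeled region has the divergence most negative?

Divergence at each region's feature centre — A: about +4, B: about -6, C: about +2. Region B is most negative.

B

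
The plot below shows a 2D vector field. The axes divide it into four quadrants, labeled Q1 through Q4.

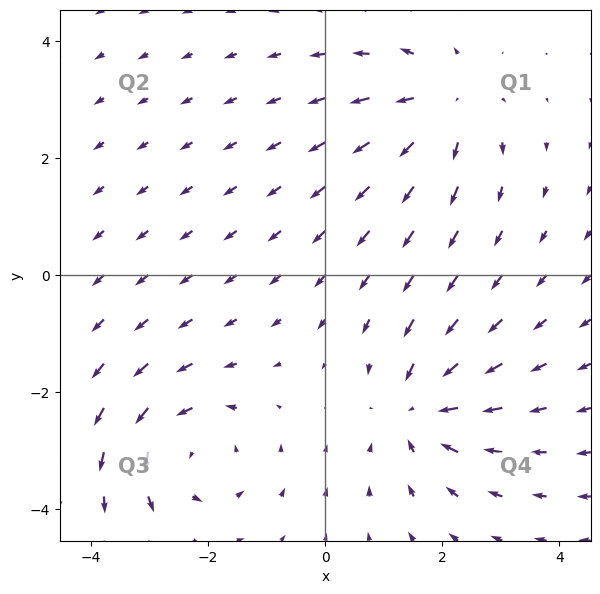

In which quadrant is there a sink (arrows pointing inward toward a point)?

The sink sits at approximately (1.6, -2.3), which lies in quadrant Q4. The divergence there is about -5, negative as expected for a sink.

Q4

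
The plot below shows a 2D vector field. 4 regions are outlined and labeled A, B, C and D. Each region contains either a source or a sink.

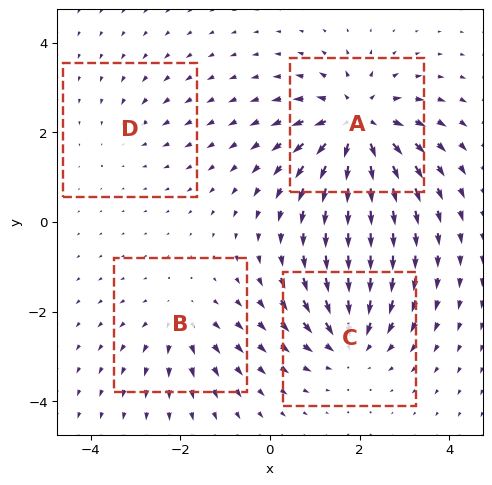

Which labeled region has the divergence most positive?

Divergence at each region's feature centre — A: about +8, B: about +3, C: about -5, D: about -2. Region A is most positive.

A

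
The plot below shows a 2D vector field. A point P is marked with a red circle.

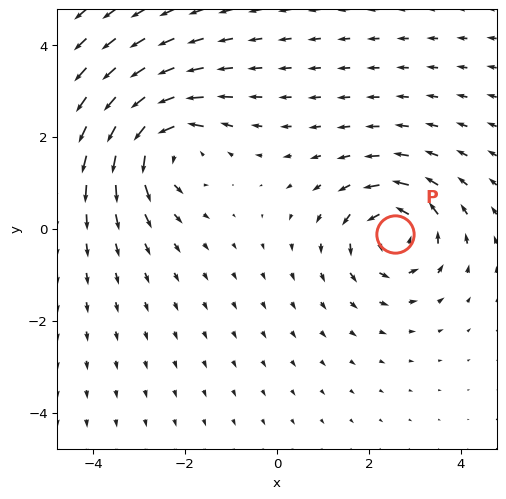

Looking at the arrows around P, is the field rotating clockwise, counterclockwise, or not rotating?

Near P at (2.6, -0.1) the arrows circulate counterclockwise. The curl (z-component) there is about +6; positive curl means counterclockwise rotation.

counterclockwise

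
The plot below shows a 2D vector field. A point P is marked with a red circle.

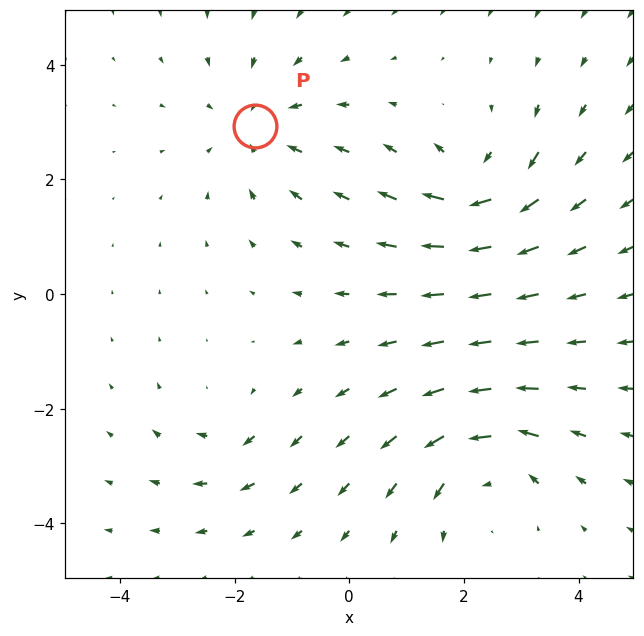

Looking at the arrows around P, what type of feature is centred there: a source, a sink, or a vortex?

At P (-1.6, 2.9) the arrows converge inward. Divergence about -4, curl ≈0 — negative divergence with near-zero curl is a sink.

sink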